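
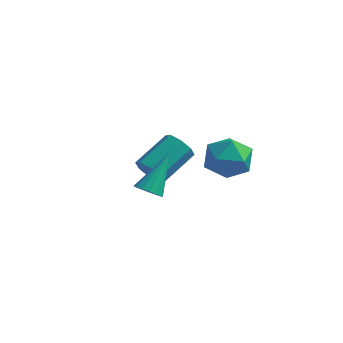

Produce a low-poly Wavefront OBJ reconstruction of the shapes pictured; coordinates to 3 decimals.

v 2.754 2.938 -2.944
v 3.459 2.578 -2.002
v 1.721 1.242 -2.818
v 2.426 0.882 -1.876
v 1.639 1.817 -1.734
v 2.278 2.866 -1.812
v 2.902 0.954 -3.008
v 3.541 2.003 -3.086
v 3.55 1.352 -2.042
v 2.77 1.886 -1.254
v 2.41 1.934 -3.566
v 1.63 2.468 -2.778
v 1.267 -3.755 -1.196
v 1.916 -3.873 -1.227
v 1.613 -2.265 0.356
v 1.86 -3.624 -1.454
v 1.646 -3.41 -1.612
v 1.33 -3.288 -1.659
v 0.997 -3.292 -1.581
v 0.737 -3.42 -1.401
v 0.619 -3.637 -1.165
v 0.674 -3.887 -0.938
v 0.889 -4.101 -0.781
v 1.204 -4.222 -0.734
v 1.537 -4.219 -0.812
v 1.798 -4.091 -0.992
v -0.424 0.214 -3.091
v -0.074 0.452 -3.805
v 0.655 2.144 -2.882
v 0.304 1.906 -2.169
v -0.666 0.672 -3.74
v 0.062 2.364 -2.817
v -1.117 0.624 -3.295
v -0.388 2.315 -2.372
v -1.162 0.335 -2.73
v -0.433 2.027 -1.808
v -0.775 -0.024 -2.378
v -0.046 1.668 -1.455
v -0.182 -0.244 -2.443
v 0.546 1.448 -1.52
v 0.268 -0.195 -2.888
v 0.997 1.496 -1.965
v 0.313 0.093 -3.452
v 1.042 1.785 -2.53
f 1 12 6
f 1 6 2
f 1 2 8
f 1 8 11
f 1 11 12
f 2 6 10
f 6 12 5
f 12 11 3
f 11 8 7
f 8 2 9
f 4 10 5
f 4 5 3
f 4 3 7
f 4 7 9
f 4 9 10
f 5 10 6
f 3 5 12
f 7 3 11
f 9 7 8
f 10 9 2
f 14 13 16
f 14 16 15
f 16 13 17
f 16 17 15
f 17 13 18
f 17 18 15
f 18 13 19
f 18 19 15
f 19 13 20
f 19 20 15
f 20 13 21
f 20 21 15
f 21 13 22
f 21 22 15
f 22 13 23
f 22 23 15
f 23 13 24
f 23 24 15
f 24 13 25
f 24 25 15
f 25 13 26
f 25 26 15
f 26 13 14
f 26 14 15
f 28 27 31
f 28 31 29
f 29 31 32
f 29 32 30
f 31 27 33
f 31 33 32
f 32 33 34
f 32 34 30
f 33 27 35
f 33 35 34
f 34 35 36
f 34 36 30
f 35 27 37
f 35 37 36
f 36 37 38
f 36 38 30
f 37 27 39
f 37 39 38
f 38 39 40
f 38 40 30
f 39 27 41
f 39 41 40
f 40 41 42
f 40 42 30
f 41 27 43
f 41 43 42
f 42 43 44
f 42 44 30
f 43 27 28
f 43 28 44
f 44 28 29
f 44 29 30



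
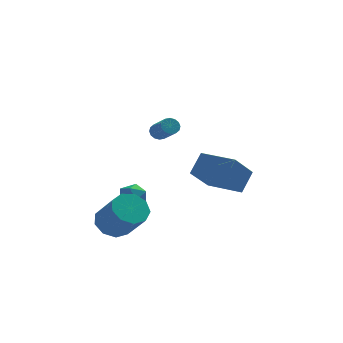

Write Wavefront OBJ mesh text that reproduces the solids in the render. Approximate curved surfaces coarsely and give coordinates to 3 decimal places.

v 2.74 2.452 -3.72
v 1.712 1.335 -2.329
v 3.371 3.211 -2.644
v 2.343 2.093 -1.253
v 4.317 1.067 -3.667
v 3.289 -0.051 -2.276
v 4.948 1.825 -2.591
v 3.92 0.708 -1.2
v -0.963 2.099 -3.323
v -0.47 2.116 -4.03
v -1.83 1.204 -3.95
v -1.337 1.221 -4.657
v -1.045 0.849 -3.936
v -0.509 1.402 -3.549
v -1.791 1.918 -4.431
v -1.255 2.471 -4.044
v -0.981 2.005 -4.715
v -0.52 1.343 -4.409
v -1.78 1.977 -3.571
v -1.319 1.315 -3.265
v -0.008 -0.742 1.478
v 0.408 -0.473 1.598
v 0.884 -1.568 2.403
v 0.468 -1.838 2.282
v 0.232 -0.413 1.784
v 0.707 -1.508 2.589
v -0.009 -0.441 1.889
v 0.466 -1.536 2.694
v -0.25 -0.549 1.883
v 0.226 -1.645 2.688
v -0.425 -0.71 1.769
v 0.05 -1.805 2.573
v -0.489 -0.879 1.576
v -0.014 -1.974 2.381
v -0.424 -1.012 1.357
v 0.052 -2.107 2.162
v -0.247 -1.072 1.171
v 0.228 -2.167 1.976
v -0.006 -1.044 1.066
v 0.469 -2.139 1.871
v 0.234 -0.935 1.072
v 0.71 -2.031 1.877
v 0.41 -0.775 1.187
v 0.885 -1.87 1.991
v 0.474 -0.606 1.379
v 0.949 -1.701 2.184
v -2.363 -2.429 -3.837
v -1.692 -2.805 -4.507
v -0.905 -4.027 -3.032
v -1.577 -3.651 -2.363
v -1.423 -2.246 -4.187
v -0.636 -3.468 -2.713
v -1.594 -1.773 -3.704
v -0.808 -2.995 -2.229
v -2.125 -1.607 -3.283
v -1.339 -2.829 -1.808
v -2.768 -1.825 -3.121
v -1.981 -3.047 -1.647
v -3.221 -2.327 -3.295
v -2.435 -3.548 -1.82
v -3.273 -2.876 -3.722
v -2.487 -4.098 -2.248
v -2.899 -3.216 -4.203
v -2.113 -4.438 -2.729
v -2.275 -3.188 -4.513
v -1.488 -4.41 -3.039
f 2 4 1
f 5 2 1
f 1 4 3
f 3 5 1
f 2 8 4
f 6 2 5
f 6 8 2
f 4 8 3
f 7 5 3
f 3 8 7
f 7 6 5
f 8 6 7
f 9 20 14
f 9 14 10
f 9 10 16
f 9 16 19
f 9 19 20
f 10 14 18
f 14 20 13
f 20 19 11
f 19 16 15
f 16 10 17
f 12 18 13
f 12 13 11
f 12 11 15
f 12 15 17
f 12 17 18
f 13 18 14
f 11 13 20
f 15 11 19
f 17 15 16
f 18 17 10
f 22 21 25
f 22 25 23
f 23 25 26
f 23 26 24
f 25 21 27
f 25 27 26
f 26 27 28
f 26 28 24
f 27 21 29
f 27 29 28
f 28 29 30
f 28 30 24
f 29 21 31
f 29 31 30
f 30 31 32
f 30 32 24
f 31 21 33
f 31 33 32
f 32 33 34
f 32 34 24
f 33 21 35
f 33 35 34
f 34 35 36
f 34 36 24
f 35 21 37
f 35 37 36
f 36 37 38
f 36 38 24
f 37 21 39
f 37 39 38
f 38 39 40
f 38 40 24
f 39 21 41
f 39 41 40
f 40 41 42
f 40 42 24
f 41 21 43
f 41 43 42
f 42 43 44
f 42 44 24
f 43 21 45
f 43 45 44
f 44 45 46
f 44 46 24
f 45 21 22
f 45 22 46
f 46 22 23
f 46 23 24
f 48 47 51
f 48 51 49
f 49 51 52
f 49 52 50
f 51 47 53
f 51 53 52
f 52 53 54
f 52 54 50
f 53 47 55
f 53 55 54
f 54 55 56
f 54 56 50
f 55 47 57
f 55 57 56
f 56 57 58
f 56 58 50
f 57 47 59
f 57 59 58
f 58 59 60
f 58 60 50
f 59 47 61
f 59 61 60
f 60 61 62
f 60 62 50
f 61 47 63
f 61 63 62
f 62 63 64
f 62 64 50
f 63 47 65
f 63 65 64
f 64 65 66
f 64 66 50
f 65 47 48
f 65 48 66
f 66 48 49
f 66 49 50



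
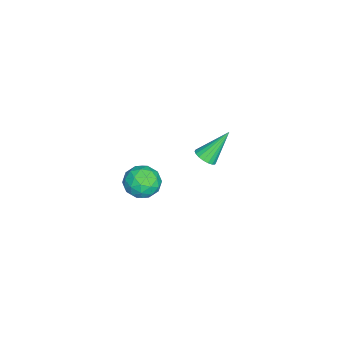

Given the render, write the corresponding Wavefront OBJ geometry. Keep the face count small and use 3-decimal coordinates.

v -3.357 -1.51 -4.268
v -2.888 -1.742 -3.883
v -4.103 -0.47 -2.732
v -2.77 -1.501 -3.99
v -2.768 -1.261 -4.151
v -2.883 -1.07 -4.336
v -3.092 -0.967 -4.507
v -3.353 -0.971 -4.631
v -3.615 -1.082 -4.684
v -3.826 -1.277 -4.654
v -3.944 -1.519 -4.547
v -3.946 -1.759 -4.386
v -3.831 -1.95 -4.201
v -3.622 -2.053 -4.029
v -3.361 -2.049 -3.905
v -3.099 -1.938 -3.853
v 2.912 -2.705 -1.281
v 3.748 -3.059 -0.979
v 2.192 -3.401 -0.101
v 3.028 -3.755 0.201
v 2.856 -2.816 0.262
v 3.301 -2.385 -0.467
v 2.639 -4.075 -0.613
v 3.084 -3.644 -1.342
v 3.58 -3.905 -0.566
v 3.713 -3.127 -0.025
v 2.227 -3.333 -1.055
v 2.36 -2.555 -0.514
v 3.393 -2.821 -1.234
v 2.547 -3.639 0.154
v 2.445 -3.087 0.19
v 2.937 -3.295 0.367
v 3.13 -2.425 -0.933
v 3.622 -2.633 -0.755
v 3.097 -2.49 -0.026
v 2.318 -3.827 -0.325
v 2.81 -4.035 -0.147
v 3.003 -3.165 -1.447
v 3.495 -3.373 -1.27
v 2.843 -3.97 -1.054
v 3.786 -3.526 -0.813
v 3.362 -3.935 -0.12
v 3.134 -4.123 -0.598
v 3.396 -3.87 -1.027
v 3.865 -3.069 -0.496
v 3.441 -3.478 0.198
v 3.34 -2.926 0.234
v 3.601 -2.673 -0.195
v 3.765 -3.566 -0.253
v 2.499 -2.982 -1.278
v 2.075 -3.391 -0.584
v 2.339 -3.787 -0.885
v 2.6 -3.534 -1.314
v 2.578 -2.525 -0.96
v 2.154 -2.934 -0.267
v 2.544 -2.59 -0.053
v 2.806 -2.337 -0.482
v 2.175 -2.894 -0.827
f 2 1 4
f 2 4 3
f 4 1 5
f 4 5 3
f 5 1 6
f 5 6 3
f 6 1 7
f 6 7 3
f 7 1 8
f 7 8 3
f 8 1 9
f 8 9 3
f 9 1 10
f 9 10 3
f 10 1 11
f 10 11 3
f 11 1 12
f 11 12 3
f 12 1 13
f 12 13 3
f 13 1 14
f 13 14 3
f 14 1 15
f 14 15 3
f 15 1 16
f 15 16 3
f 16 1 2
f 16 2 3
f 17 54 33
f 54 28 57
f 33 57 22
f 54 57 33
f 17 33 29
f 33 22 34
f 29 34 18
f 33 34 29
f 17 29 38
f 29 18 39
f 38 39 24
f 29 39 38
f 17 38 50
f 38 24 53
f 50 53 27
f 38 53 50
f 17 50 54
f 50 27 58
f 54 58 28
f 50 58 54
f 18 34 45
f 34 22 48
f 45 48 26
f 34 48 45
f 22 57 35
f 57 28 56
f 35 56 21
f 57 56 35
f 28 58 55
f 58 27 51
f 55 51 19
f 58 51 55
f 27 53 52
f 53 24 40
f 52 40 23
f 53 40 52
f 24 39 44
f 39 18 41
f 44 41 25
f 39 41 44
f 20 46 32
f 46 26 47
f 32 47 21
f 46 47 32
f 20 32 30
f 32 21 31
f 30 31 19
f 32 31 30
f 20 30 37
f 30 19 36
f 37 36 23
f 30 36 37
f 20 37 42
f 37 23 43
f 42 43 25
f 37 43 42
f 20 42 46
f 42 25 49
f 46 49 26
f 42 49 46
f 21 47 35
f 47 26 48
f 35 48 22
f 47 48 35
f 19 31 55
f 31 21 56
f 55 56 28
f 31 56 55
f 23 36 52
f 36 19 51
f 52 51 27
f 36 51 52
f 25 43 44
f 43 23 40
f 44 40 24
f 43 40 44
f 26 49 45
f 49 25 41
f 45 41 18
f 49 41 45



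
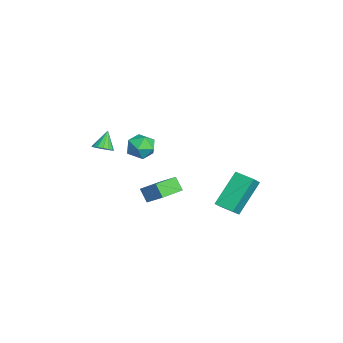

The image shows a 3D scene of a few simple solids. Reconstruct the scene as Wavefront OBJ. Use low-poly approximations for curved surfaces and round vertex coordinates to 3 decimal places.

v -3.163 -0.436 -2.608
v -3.595 -0.741 -1.917
v -4.178 0.598 -2.786
v -4.61 0.293 -2.095
v -2.55 0.287 -1.905
v -2.982 -0.018 -1.214
v -3.565 1.321 -2.083
v -3.997 1.016 -1.392
v -0.982 -0.179 3.078
v -0.212 -0.251 2.923
v -1.168 -1.389 2.717
v -0.398 -1.461 2.562
v -0.645 -1.388 3.308
v -0.53 -0.64 3.53
v -0.85 -1 2.11
v -0.735 -0.252 2.332
v -0.131 -0.759 2.324
v -0.004 -0.999 3.065
v -1.376 -0.641 2.575
v -1.249 -0.881 3.316
v -1.686 3.002 -2.12
v -1.055 2.643 -1.477
v -2.667 4.072 -0.562
v -2.036 3.713 0.081
v -1.064 3.807 -2.281
v -0.433 3.448 -1.638
v -2.045 4.877 -0.723
v -1.414 4.518 -0.08
v -2.559 -2.528 1.636
v -2.199 -2.772 1.955
v -3.141 -2.252 2.504
v -2.108 -2.509 1.932
v -2.138 -2.251 1.83
v -2.281 -2.066 1.676
v -2.499 -2.006 1.511
v -2.732 -2.085 1.38
v -2.92 -2.283 1.317
v -3.01 -2.546 1.34
v -2.98 -2.804 1.442
v -2.837 -2.989 1.596
v -2.62 -3.049 1.761
v -2.386 -2.97 1.892
f 2 4 1
f 5 2 1
f 1 4 3
f 3 5 1
f 2 8 4
f 6 2 5
f 6 8 2
f 4 8 3
f 7 5 3
f 3 8 7
f 7 6 5
f 8 6 7
f 9 20 14
f 9 14 10
f 9 10 16
f 9 16 19
f 9 19 20
f 10 14 18
f 14 20 13
f 20 19 11
f 19 16 15
f 16 10 17
f 12 18 13
f 12 13 11
f 12 11 15
f 12 15 17
f 12 17 18
f 13 18 14
f 11 13 20
f 15 11 19
f 17 15 16
f 18 17 10
f 22 24 21
f 25 22 21
f 21 24 23
f 23 25 21
f 22 28 24
f 26 22 25
f 26 28 22
f 24 28 23
f 27 25 23
f 23 28 27
f 27 26 25
f 28 26 27
f 30 29 32
f 30 32 31
f 32 29 33
f 32 33 31
f 33 29 34
f 33 34 31
f 34 29 35
f 34 35 31
f 35 29 36
f 35 36 31
f 36 29 37
f 36 37 31
f 37 29 38
f 37 38 31
f 38 29 39
f 38 39 31
f 39 29 40
f 39 40 31
f 40 29 41
f 40 41 31
f 41 29 42
f 41 42 31
f 42 29 30
f 42 30 31



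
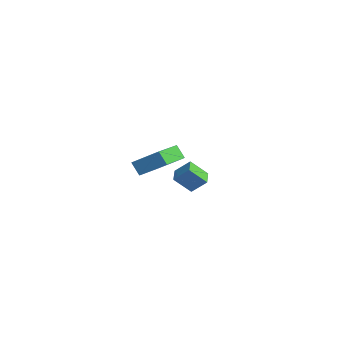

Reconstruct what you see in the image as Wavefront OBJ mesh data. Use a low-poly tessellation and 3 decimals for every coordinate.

v 3.08 1.097 2.077
v 2.756 0.286 2.957
v 2.309 1.543 2.204
v 1.984 0.732 3.084
v 3.556 1.708 2.816
v 3.231 0.897 3.696
v 2.784 2.154 2.943
v 2.46 1.343 3.823
v -3.623 0.965 0.915
v -2.633 2.061 1.944
v -4.934 2.64 0.394
v -3.944 3.736 1.423
v -3.076 1.164 0.177
v -2.086 2.26 1.206
v -4.387 2.839 -0.344
v -3.397 3.935 0.685
f 2 4 1
f 5 2 1
f 1 4 3
f 3 5 1
f 2 8 4
f 6 2 5
f 6 8 2
f 4 8 3
f 7 5 3
f 3 8 7
f 7 6 5
f 8 6 7
f 10 12 9
f 13 10 9
f 9 12 11
f 11 13 9
f 10 16 12
f 14 10 13
f 14 16 10
f 12 16 11
f 15 13 11
f 11 16 15
f 15 14 13
f 16 14 15



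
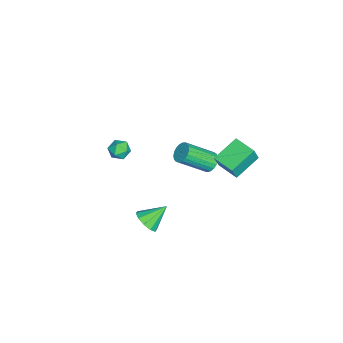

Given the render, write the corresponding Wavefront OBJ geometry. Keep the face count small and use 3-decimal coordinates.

v 3.838 -0.725 -1.886
v 4.577 -0.363 -1.784
v 3.202 0.305 -0.934
v 4.345 -0.139 -2.183
v 3.918 -0.138 -2.467
v 3.461 -0.362 -2.53
v 3.147 -0.724 -2.347
v 3.098 -1.087 -1.988
v 3.33 -1.312 -1.59
v 3.757 -1.312 -1.305
v 4.214 -1.088 -1.242
v 4.528 -0.726 -1.425
v 1.323 2.849 1.384
v 1.709 2.638 2.381
v 0.059 3.853 2.086
v 0.445 3.642 3.083
v 2.155 3.958 1.297
v 2.541 3.747 2.294
v 0.891 4.962 1.999
v 1.277 4.751 2.996
v -3.756 -3.329 -2.629
v -3.044 -3.193 -2.806
v -3.776 -4.247 -3.414
v -3.064 -4.111 -3.591
v -3.236 -4.38 -2.916
v -3.224 -3.813 -2.431
v -3.596 -3.627 -3.789
v -3.584 -3.06 -3.304
v -2.945 -3.378 -3.523
v -2.722 -3.843 -2.983
v -4.098 -3.597 -3.237
v -3.875 -4.062 -2.697
v -2.734 1.757 -2.675
v -2.3 1.518 -3.169
v -1.652 -0.056 -1.84
v -2.086 0.183 -1.345
v -2.131 1.708 -3.027
v -1.483 0.133 -1.698
v -2.067 1.906 -2.824
v -1.418 0.331 -1.495
v -2.117 2.078 -2.595
v -1.469 0.504 -1.266
v -2.274 2.195 -2.38
v -1.626 0.621 -1.051
v -2.511 2.236 -2.216
v -1.863 0.662 -0.887
v -2.786 2.195 -2.131
v -2.138 0.62 -0.802
v -3.053 2.078 -2.14
v -2.404 0.503 -0.811
v -3.264 1.905 -2.241
v -2.616 0.33 -0.912
v -3.383 1.707 -2.418
v -2.735 0.132 -1.089
v -3.391 1.517 -2.639
v -2.742 -0.057 -1.31
v -3.284 1.369 -2.866
v -2.636 -0.205 -1.537
v -3.083 1.288 -3.06
v -2.435 -0.286 -1.731
v -2.821 1.289 -3.187
v -2.173 -0.286 -1.858
v -2.545 1.37 -3.226
v -1.896 -0.205 -1.897
f 2 1 4
f 2 4 3
f 4 1 5
f 4 5 3
f 5 1 6
f 5 6 3
f 6 1 7
f 6 7 3
f 7 1 8
f 7 8 3
f 8 1 9
f 8 9 3
f 9 1 10
f 9 10 3
f 10 1 11
f 10 11 3
f 11 1 12
f 11 12 3
f 12 1 2
f 12 2 3
f 14 16 13
f 17 14 13
f 13 16 15
f 15 17 13
f 14 20 16
f 18 14 17
f 18 20 14
f 16 20 15
f 19 17 15
f 15 20 19
f 19 18 17
f 20 18 19
f 21 32 26
f 21 26 22
f 21 22 28
f 21 28 31
f 21 31 32
f 22 26 30
f 26 32 25
f 32 31 23
f 31 28 27
f 28 22 29
f 24 30 25
f 24 25 23
f 24 23 27
f 24 27 29
f 24 29 30
f 25 30 26
f 23 25 32
f 27 23 31
f 29 27 28
f 30 29 22
f 34 33 37
f 34 37 35
f 35 37 38
f 35 38 36
f 37 33 39
f 37 39 38
f 38 39 40
f 38 40 36
f 39 33 41
f 39 41 40
f 40 41 42
f 40 42 36
f 41 33 43
f 41 43 42
f 42 43 44
f 42 44 36
f 43 33 45
f 43 45 44
f 44 45 46
f 44 46 36
f 45 33 47
f 45 47 46
f 46 47 48
f 46 48 36
f 47 33 49
f 47 49 48
f 48 49 50
f 48 50 36
f 49 33 51
f 49 51 50
f 50 51 52
f 50 52 36
f 51 33 53
f 51 53 52
f 52 53 54
f 52 54 36
f 53 33 55
f 53 55 54
f 54 55 56
f 54 56 36
f 55 33 57
f 55 57 56
f 56 57 58
f 56 58 36
f 57 33 59
f 57 59 58
f 58 59 60
f 58 60 36
f 59 33 61
f 59 61 60
f 60 61 62
f 60 62 36
f 61 33 63
f 61 63 62
f 62 63 64
f 62 64 36
f 63 33 34
f 63 34 64
f 64 34 35
f 64 35 36



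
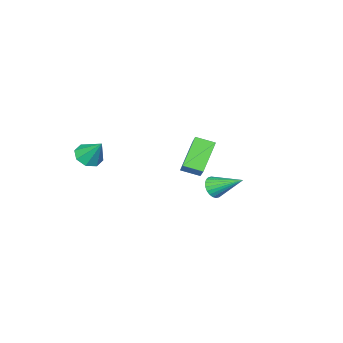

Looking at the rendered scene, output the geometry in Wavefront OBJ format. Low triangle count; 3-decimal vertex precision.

v 3.906 -2.051 2.185
v 4.517 -1.639 1.875
v 3.894 -1.109 3.415
v 3.973 -1.418 1.7
v 3.39 -1.568 1.81
v 3.108 -2.001 2.139
v 3.294 -2.463 2.495
v 3.838 -2.684 2.669
v 4.421 -2.534 2.559
v 4.703 -2.101 2.23
v -3.683 -0.73 -0.001
v -2.549 0.537 1.395
v -2.364 -0.355 -1.414
v -1.23 0.913 -0.019
v -3.09 -1.613 0.319
v -1.956 -0.345 1.714
v -1.771 -1.237 -1.095
v -0.637 0.03 0.301
v -0.279 2.514 -0.045
v 0.378 2.662 0.05
v -0.761 4.026 0.925
v 0.327 2.791 -0.176
v 0.185 2.878 -0.383
v -0.028 2.91 -0.538
v -0.279 2.881 -0.617
v -0.531 2.796 -0.61
v -0.744 2.669 -0.517
v -0.886 2.517 -0.352
v -0.936 2.366 -0.14
v -0.886 2.236 0.086
v -0.744 2.149 0.293
v -0.53 2.118 0.447
v -0.279 2.147 0.527
v -0.028 2.231 0.52
v 0.185 2.359 0.427
v 0.328 2.51 0.262
f 2 1 4
f 2 4 3
f 4 1 5
f 4 5 3
f 5 1 6
f 5 6 3
f 6 1 7
f 6 7 3
f 7 1 8
f 7 8 3
f 8 1 9
f 8 9 3
f 9 1 10
f 9 10 3
f 10 1 2
f 10 2 3
f 12 14 11
f 15 12 11
f 11 14 13
f 13 15 11
f 12 18 14
f 16 12 15
f 16 18 12
f 14 18 13
f 17 15 13
f 13 18 17
f 17 16 15
f 18 16 17
f 20 19 22
f 20 22 21
f 22 19 23
f 22 23 21
f 23 19 24
f 23 24 21
f 24 19 25
f 24 25 21
f 25 19 26
f 25 26 21
f 26 19 27
f 26 27 21
f 27 19 28
f 27 28 21
f 28 19 29
f 28 29 21
f 29 19 30
f 29 30 21
f 30 19 31
f 30 31 21
f 31 19 32
f 31 32 21
f 32 19 33
f 32 33 21
f 33 19 34
f 33 34 21
f 34 19 35
f 34 35 21
f 35 19 36
f 35 36 21
f 36 19 20
f 36 20 21



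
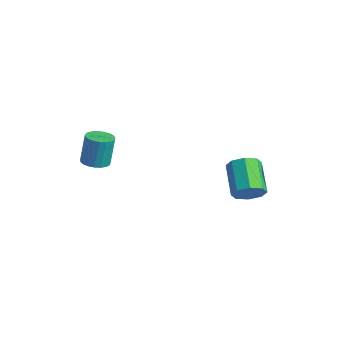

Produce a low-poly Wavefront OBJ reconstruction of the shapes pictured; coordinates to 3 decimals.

v 4.21 1.908 -3.151
v 4.624 1.652 -2.347
v 3.044 2.437 -1.284
v 2.63 2.692 -2.089
v 4.813 2.315 -2.556
v 3.232 3.1 -1.493
v 4.648 2.738 -3.113
v 3.068 3.523 -2.051
v 4.227 2.675 -3.693
v 2.647 3.46 -2.631
v 3.796 2.163 -3.956
v 2.216 2.948 -2.893
v 3.608 1.5 -3.747
v 2.027 2.285 -2.684
v 3.772 1.077 -3.189
v 2.192 1.862 -2.127
v 4.193 1.14 -2.609
v 2.613 1.925 -1.547
v -3.04 -2.871 -3.049
v -2.246 -3.017 -2.983
v -2.326 -2.635 -1.185
v -3.12 -2.489 -1.251
v -2.251 -2.688 -3.053
v -2.331 -2.305 -1.255
v -2.392 -2.39 -3.123
v -2.472 -2.008 -1.325
v -2.646 -2.176 -3.18
v -2.726 -1.793 -1.382
v -2.967 -2.082 -3.214
v -3.047 -1.699 -1.416
v -3.301 -2.124 -3.22
v -3.381 -1.741 -1.422
v -3.59 -2.295 -3.196
v -3.67 -1.913 -1.398
v -3.784 -2.567 -3.147
v -3.864 -2.184 -1.349
v -3.849 -2.89 -3.081
v -3.929 -2.508 -1.283
v -3.774 -3.211 -3.009
v -3.854 -2.828 -1.211
v -3.573 -3.473 -2.945
v -3.652 -3.09 -1.147
v -3.279 -3.631 -2.898
v -3.359 -3.248 -1.1
v -2.944 -3.657 -2.877
v -3.023 -3.274 -1.079
v -2.625 -3.548 -2.887
v -2.705 -3.165 -1.089
v -2.378 -3.322 -2.924
v -2.458 -2.939 -1.126
f 2 1 5
f 2 5 3
f 3 5 6
f 3 6 4
f 5 1 7
f 5 7 6
f 6 7 8
f 6 8 4
f 7 1 9
f 7 9 8
f 8 9 10
f 8 10 4
f 9 1 11
f 9 11 10
f 10 11 12
f 10 12 4
f 11 1 13
f 11 13 12
f 12 13 14
f 12 14 4
f 13 1 15
f 13 15 14
f 14 15 16
f 14 16 4
f 15 1 17
f 15 17 16
f 16 17 18
f 16 18 4
f 17 1 2
f 17 2 18
f 18 2 3
f 18 3 4
f 20 19 23
f 20 23 21
f 21 23 24
f 21 24 22
f 23 19 25
f 23 25 24
f 24 25 26
f 24 26 22
f 25 19 27
f 25 27 26
f 26 27 28
f 26 28 22
f 27 19 29
f 27 29 28
f 28 29 30
f 28 30 22
f 29 19 31
f 29 31 30
f 30 31 32
f 30 32 22
f 31 19 33
f 31 33 32
f 32 33 34
f 32 34 22
f 33 19 35
f 33 35 34
f 34 35 36
f 34 36 22
f 35 19 37
f 35 37 36
f 36 37 38
f 36 38 22
f 37 19 39
f 37 39 38
f 38 39 40
f 38 40 22
f 39 19 41
f 39 41 40
f 40 41 42
f 40 42 22
f 41 19 43
f 41 43 42
f 42 43 44
f 42 44 22
f 43 19 45
f 43 45 44
f 44 45 46
f 44 46 22
f 45 19 47
f 45 47 46
f 46 47 48
f 46 48 22
f 47 19 49
f 47 49 48
f 48 49 50
f 48 50 22
f 49 19 20
f 49 20 50
f 50 20 21
f 50 21 22



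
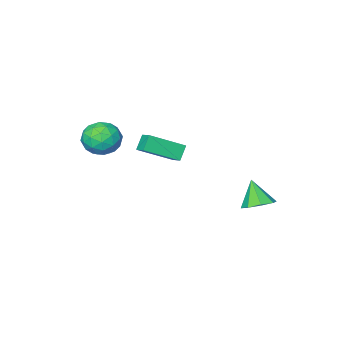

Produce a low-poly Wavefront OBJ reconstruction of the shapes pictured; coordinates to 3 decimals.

v -2.612 3.205 -3.985
v -1.713 3.451 -3.753
v -2.748 2.355 -2.555
v -2.209 3.937 -3.512
v -2.94 3.994 -3.548
v -3.48 3.589 -3.84
v -3.51 2.96 -4.217
v -3.015 2.474 -4.459
v -2.283 2.417 -4.423
v -1.744 2.821 -4.131
v 0.951 -2.266 -0.104
v 1.111 -1.377 0.324
v -0.828 -1.467 -1.1
v -0.669 -0.578 -0.671
v 1.529 -1.982 -0.909
v 1.688 -1.093 -0.48
v -0.251 -1.183 -1.904
v -0.091 -0.294 -1.476
v 2.08 -2.691 -0.235
v 3.044 -3.045 0.342
v 2.156 -4.255 -1.322
v 3.12 -4.609 -0.745
v 2.077 -4.596 -0.198
v 2.03 -3.63 0.474
v 3.17 -3.67 -1.454
v 3.123 -2.704 -0.782
v 3.717 -3.65 -0.412
v 3.042 -4.223 0.365
v 2.158 -3.077 -1.345
v 1.483 -3.65 -0.568
v 2.555 -2.731 0.149
v 2.645 -4.569 -1.129
v 2.032 -4.562 -0.807
v 2.598 -4.77 -0.468
v 1.959 -3.075 0.226
v 2.526 -3.283 0.566
v 1.958 -4.195 0.249
v 2.674 -4.017 -1.546
v 3.241 -4.225 -1.206
v 2.602 -2.53 -0.512
v 3.168 -2.738 -0.173
v 3.242 -3.105 -1.229
v 3.518 -3.295 0.045
v 3.562 -4.214 -0.594
v 3.592 -3.662 -1.01
v 3.564 -3.094 -0.616
v 3.121 -3.631 0.501
v 3.165 -4.55 -0.137
v 2.553 -4.543 0.184
v 2.525 -3.975 0.579
v 3.517 -3.987 0.059
v 2.035 -2.75 -0.843
v 2.079 -3.669 -1.481
v 2.675 -3.325 -1.559
v 2.647 -2.757 -1.164
v 1.638 -3.086 -0.386
v 1.682 -4.005 -1.025
v 1.636 -4.206 -0.364
v 1.608 -3.638 0.03
v 1.683 -3.313 -1.039
f 2 1 4
f 2 4 3
f 4 1 5
f 4 5 3
f 5 1 6
f 5 6 3
f 6 1 7
f 6 7 3
f 7 1 8
f 7 8 3
f 8 1 9
f 8 9 3
f 9 1 10
f 9 10 3
f 10 1 2
f 10 2 3
f 12 14 11
f 15 12 11
f 11 14 13
f 13 15 11
f 12 18 14
f 16 12 15
f 16 18 12
f 14 18 13
f 17 15 13
f 13 18 17
f 17 16 15
f 18 16 17
f 19 56 35
f 56 30 59
f 35 59 24
f 56 59 35
f 19 35 31
f 35 24 36
f 31 36 20
f 35 36 31
f 19 31 40
f 31 20 41
f 40 41 26
f 31 41 40
f 19 40 52
f 40 26 55
f 52 55 29
f 40 55 52
f 19 52 56
f 52 29 60
f 56 60 30
f 52 60 56
f 20 36 47
f 36 24 50
f 47 50 28
f 36 50 47
f 24 59 37
f 59 30 58
f 37 58 23
f 59 58 37
f 30 60 57
f 60 29 53
f 57 53 21
f 60 53 57
f 29 55 54
f 55 26 42
f 54 42 25
f 55 42 54
f 26 41 46
f 41 20 43
f 46 43 27
f 41 43 46
f 22 48 34
f 48 28 49
f 34 49 23
f 48 49 34
f 22 34 32
f 34 23 33
f 32 33 21
f 34 33 32
f 22 32 39
f 32 21 38
f 39 38 25
f 32 38 39
f 22 39 44
f 39 25 45
f 44 45 27
f 39 45 44
f 22 44 48
f 44 27 51
f 48 51 28
f 44 51 48
f 23 49 37
f 49 28 50
f 37 50 24
f 49 50 37
f 21 33 57
f 33 23 58
f 57 58 30
f 33 58 57
f 25 38 54
f 38 21 53
f 54 53 29
f 38 53 54
f 27 45 46
f 45 25 42
f 46 42 26
f 45 42 46
f 28 51 47
f 51 27 43
f 47 43 20
f 51 43 47



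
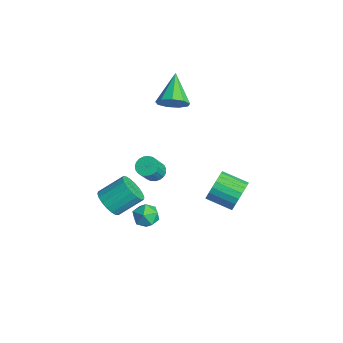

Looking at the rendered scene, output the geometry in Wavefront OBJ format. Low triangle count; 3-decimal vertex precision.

v 2.1 3.535 -2.449
v 2.629 3.406 -1.732
v 1.728 2.375 -1.254
v 1.2 2.505 -1.971
v 2.393 3.669 -1.608
v 1.492 2.639 -1.131
v 2.107 3.909 -1.63
v 1.206 2.879 -1.153
v 1.819 4.085 -1.794
v 0.918 3.054 -1.316
v 1.581 4.165 -2.071
v 0.68 3.134 -1.593
v 1.432 4.137 -2.413
v 0.531 3.106 -1.935
v 1.399 4.004 -2.761
v 0.498 2.973 -2.283
v 1.487 3.791 -3.056
v 0.586 2.76 -2.578
v 1.681 3.533 -3.245
v 0.78 2.502 -2.767
v 1.948 3.276 -3.297
v 1.047 2.245 -2.819
v 2.241 3.063 -3.202
v 1.34 2.033 -2.724
v 2.51 2.933 -2.977
v 1.609 1.902 -2.499
v 2.708 2.906 -2.661
v 1.807 1.875 -2.183
v 2.801 2.988 -2.308
v 1.9 1.958 -1.83
v 2.773 3.165 -1.979
v 1.872 2.134 -1.501
v 3.217 -1.298 -0.752
v 3.753 -1.303 -1.257
v 3.327 -2.477 -0.623
v 3.863 -2.482 -1.128
v 3.978 -2.17 -0.471
v 3.911 -1.441 -0.551
v 3.169 -2.339 -1.329
v 3.102 -1.61 -1.409
v 3.724 -1.946 -1.613
v 4.224 -1.842 -1.083
v 2.856 -1.938 -0.797
v 3.356 -1.834 -0.267
v -1.098 -2.191 -3.842
v -0.803 -1.736 -4.509
v -0.647 -0.453 -3.565
v -0.942 -0.909 -2.898
v -1.181 -1.677 -4.527
v -1.025 -0.395 -3.582
v -1.542 -1.72 -4.408
v -1.386 -0.438 -3.464
v -1.815 -1.857 -4.178
v -1.66 -0.575 -3.234
v -1.947 -2.06 -3.881
v -1.791 -0.777 -2.937
v -1.91 -2.288 -3.576
v -1.754 -1.006 -2.632
v -1.712 -2.498 -3.324
v -1.557 -1.215 -2.38
v -1.393 -2.647 -3.175
v -1.237 -1.364 -2.231
v -1.015 -2.705 -3.158
v -0.859 -1.423 -2.213
v -0.654 -2.662 -3.276
v -0.498 -1.38 -2.332
v -0.38 -2.525 -3.506
v -0.225 -1.243 -2.562
v -0.249 -2.323 -3.803
v -0.093 -1.04 -2.859
v -0.286 -2.094 -4.108
v -0.13 -0.812 -3.164
v -0.483 -1.885 -4.36
v -0.328 -0.602 -3.416
v 0.553 -0.343 -0.553
v 0.885 -0.671 -0.915
v 1.418 -1.265 0.111
v 1.087 -0.937 0.473
v 1.028 -0.476 -0.877
v 1.562 -1.069 0.15
v 1.09 -0.258 -0.783
v 1.623 -0.851 0.244
v 1.059 -0.055 -0.649
v 1.592 -0.648 0.377
v 0.94 0.099 -0.499
v 1.474 -0.495 0.528
v 0.755 0.176 -0.358
v 1.288 -0.418 0.669
v 0.534 0.163 -0.251
v 1.068 -0.431 0.776
v 0.317 0.063 -0.196
v 0.851 -0.531 0.83
v 0.141 -0.108 -0.203
v 0.674 -0.701 0.824
v 0.036 -0.319 -0.27
v 0.569 -0.913 0.756
v 0.021 -0.534 -0.387
v 0.554 -1.128 0.64
v 0.097 -0.717 -0.532
v 0.63 -1.31 0.494
v 0.253 -0.835 -0.681
v 0.786 -1.428 0.345
v 0.46 -0.867 -0.808
v 0.993 -1.461 0.219
v 0.684 -0.809 -0.89
v 1.217 -1.403 0.136
v -1.503 1.387 2.513
v -0.919 1.738 3.037
v -2.897 2.073 3.607
v -1.064 2.119 2.613
v -1.414 2.157 2.142
v -1.806 1.835 1.845
v -2.057 1.302 1.861
v -2.048 0.809 2.182
v -1.784 0.587 2.658
v -1.389 0.738 3.067
v -1.047 1.193 3.216
f 2 1 5
f 2 5 3
f 3 5 6
f 3 6 4
f 5 1 7
f 5 7 6
f 6 7 8
f 6 8 4
f 7 1 9
f 7 9 8
f 8 9 10
f 8 10 4
f 9 1 11
f 9 11 10
f 10 11 12
f 10 12 4
f 11 1 13
f 11 13 12
f 12 13 14
f 12 14 4
f 13 1 15
f 13 15 14
f 14 15 16
f 14 16 4
f 15 1 17
f 15 17 16
f 16 17 18
f 16 18 4
f 17 1 19
f 17 19 18
f 18 19 20
f 18 20 4
f 19 1 21
f 19 21 20
f 20 21 22
f 20 22 4
f 21 1 23
f 21 23 22
f 22 23 24
f 22 24 4
f 23 1 25
f 23 25 24
f 24 25 26
f 24 26 4
f 25 1 27
f 25 27 26
f 26 27 28
f 26 28 4
f 27 1 29
f 27 29 28
f 28 29 30
f 28 30 4
f 29 1 31
f 29 31 30
f 30 31 32
f 30 32 4
f 31 1 2
f 31 2 32
f 32 2 3
f 32 3 4
f 33 44 38
f 33 38 34
f 33 34 40
f 33 40 43
f 33 43 44
f 34 38 42
f 38 44 37
f 44 43 35
f 43 40 39
f 40 34 41
f 36 42 37
f 36 37 35
f 36 35 39
f 36 39 41
f 36 41 42
f 37 42 38
f 35 37 44
f 39 35 43
f 41 39 40
f 42 41 34
f 46 45 49
f 46 49 47
f 47 49 50
f 47 50 48
f 49 45 51
f 49 51 50
f 50 51 52
f 50 52 48
f 51 45 53
f 51 53 52
f 52 53 54
f 52 54 48
f 53 45 55
f 53 55 54
f 54 55 56
f 54 56 48
f 55 45 57
f 55 57 56
f 56 57 58
f 56 58 48
f 57 45 59
f 57 59 58
f 58 59 60
f 58 60 48
f 59 45 61
f 59 61 60
f 60 61 62
f 60 62 48
f 61 45 63
f 61 63 62
f 62 63 64
f 62 64 48
f 63 45 65
f 63 65 64
f 64 65 66
f 64 66 48
f 65 45 67
f 65 67 66
f 66 67 68
f 66 68 48
f 67 45 69
f 67 69 68
f 68 69 70
f 68 70 48
f 69 45 71
f 69 71 70
f 70 71 72
f 70 72 48
f 71 45 73
f 71 73 72
f 72 73 74
f 72 74 48
f 73 45 46
f 73 46 74
f 74 46 47
f 74 47 48
f 76 75 79
f 76 79 77
f 77 79 80
f 77 80 78
f 79 75 81
f 79 81 80
f 80 81 82
f 80 82 78
f 81 75 83
f 81 83 82
f 82 83 84
f 82 84 78
f 83 75 85
f 83 85 84
f 84 85 86
f 84 86 78
f 85 75 87
f 85 87 86
f 86 87 88
f 86 88 78
f 87 75 89
f 87 89 88
f 88 89 90
f 88 90 78
f 89 75 91
f 89 91 90
f 90 91 92
f 90 92 78
f 91 75 93
f 91 93 92
f 92 93 94
f 92 94 78
f 93 75 95
f 93 95 94
f 94 95 96
f 94 96 78
f 95 75 97
f 95 97 96
f 96 97 98
f 96 98 78
f 97 75 99
f 97 99 98
f 98 99 100
f 98 100 78
f 99 75 101
f 99 101 100
f 100 101 102
f 100 102 78
f 101 75 103
f 101 103 102
f 102 103 104
f 102 104 78
f 103 75 105
f 103 105 104
f 104 105 106
f 104 106 78
f 105 75 76
f 105 76 106
f 106 76 77
f 106 77 78
f 108 107 110
f 108 110 109
f 110 107 111
f 110 111 109
f 111 107 112
f 111 112 109
f 112 107 113
f 112 113 109
f 113 107 114
f 113 114 109
f 114 107 115
f 114 115 109
f 115 107 116
f 115 116 109
f 116 107 117
f 116 117 109
f 117 107 108
f 117 108 109



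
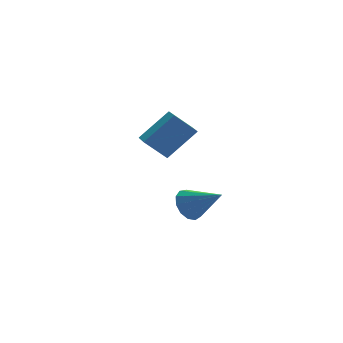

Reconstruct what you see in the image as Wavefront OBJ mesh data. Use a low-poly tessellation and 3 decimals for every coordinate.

v -4.225 -1.571 1.02
v -5.179 -1.225 2.014
v -4.035 -0.572 0.855
v -4.989 -0.227 1.849
v -2.811 -1.613 2.391
v -3.765 -1.268 3.385
v -2.621 -0.615 2.226
v -3.575 -0.269 3.22
v -2.149 0.716 -3.293
v -1.376 1.204 -3.399
v -1.151 -0.636 -2.247
v -1.599 1.376 -2.964
v -1.996 1.339 -2.633
v -2.442 1.104 -2.512
v -2.795 0.746 -2.638
v -2.943 0.379 -2.973
v -2.838 0.118 -3.409
v -2.515 0.048 -3.808
v -2.076 0.19 -4.044
v -1.66 0.499 -4.041
v -1.399 0.877 -3.801
f 2 4 1
f 5 2 1
f 1 4 3
f 3 5 1
f 2 8 4
f 6 2 5
f 6 8 2
f 4 8 3
f 7 5 3
f 3 8 7
f 7 6 5
f 8 6 7
f 10 9 12
f 10 12 11
f 12 9 13
f 12 13 11
f 13 9 14
f 13 14 11
f 14 9 15
f 14 15 11
f 15 9 16
f 15 16 11
f 16 9 17
f 16 17 11
f 17 9 18
f 17 18 11
f 18 9 19
f 18 19 11
f 19 9 20
f 19 20 11
f 20 9 21
f 20 21 11
f 21 9 10
f 21 10 11



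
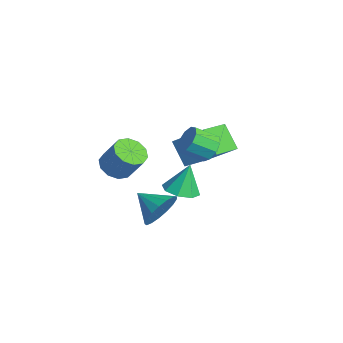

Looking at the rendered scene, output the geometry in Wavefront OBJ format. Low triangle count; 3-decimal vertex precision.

v -1.392 2.943 -3.814
v -0.879 3.761 -4.031
v -1.548 3.477 -2.166
v -1.625 3.852 -4.131
v -2.235 3.409 -4.045
v -2.351 2.694 -3.824
v -1.905 2.124 -3.597
v -1.16 2.034 -3.498
v -0.55 2.476 -3.584
v -0.434 3.192 -3.805
v -2.456 -0.086 -2.003
v -1.607 -0.217 -2.385
v -0.895 0.355 -0.998
v -1.744 0.486 -0.617
v -1.782 0.321 -2.517
v -1.07 0.893 -1.13
v -2.214 0.703 -2.453
v -1.503 1.276 -1.066
v -2.739 0.784 -2.217
v -2.028 1.356 -0.831
v -3.156 0.533 -1.9
v -2.444 1.105 -0.513
v -3.305 0.045 -1.622
v -2.593 0.617 -0.235
v -3.13 -0.493 -1.49
v -2.418 0.079 -0.103
v -2.697 -0.876 -1.554
v -1.986 -0.303 -0.167
v -2.172 -0.956 -1.789
v -1.461 -0.384 -0.403
v -1.756 -0.705 -2.107
v -1.044 -0.133 -0.72
v 3.997 0.106 -0.848
v 4.635 -0.194 -0.03
v 2.843 -0.666 -0.232
v 4.425 0.25 0.133
v 4.118 0.66 0.071
v 3.782 0.944 -0.202
v 3.496 1.036 -0.622
v 3.325 0.915 -1.095
v 3.308 0.608 -1.511
v 3.449 0.187 -1.775
v 3.715 -0.253 -1.827
v 4.046 -0.611 -1.655
v 4.366 -0.804 -1.298
v 4.602 -0.789 -0.838
v 4.699 -0.569 -0.38
v 2.542 3.032 1.834
v 3.264 2.731 1.623
v 3.019 1.646 2.335
v 2.298 1.948 2.546
v 3.311 3.026 2.089
v 3.066 1.942 2.801
v 2.999 3.324 2.436
v 2.754 2.24 3.148
v 2.473 3.486 2.501
v 2.228 2.402 3.213
v 1.979 3.435 2.254
v 1.735 2.351 2.966
v 1.749 3.196 1.811
v 1.505 2.112 2.523
v 1.89 2.88 1.378
v 1.646 1.796 2.09
v 2.336 2.635 1.159
v 2.092 1.551 1.871
v 2.879 2.576 1.255
v 2.634 1.492 1.967
v -0.956 3.446 0.379
v 0.187 4.62 1.693
v 0.089 3.72 -0.775
v 1.232 4.893 0.54
v -0.052 2.027 0.86
v 1.091 3.2 2.175
v 0.993 2.3 -0.293
v 2.136 3.474 1.021
f 2 1 4
f 2 4 3
f 4 1 5
f 4 5 3
f 5 1 6
f 5 6 3
f 6 1 7
f 6 7 3
f 7 1 8
f 7 8 3
f 8 1 9
f 8 9 3
f 9 1 10
f 9 10 3
f 10 1 2
f 10 2 3
f 12 11 15
f 12 15 13
f 13 15 16
f 13 16 14
f 15 11 17
f 15 17 16
f 16 17 18
f 16 18 14
f 17 11 19
f 17 19 18
f 18 19 20
f 18 20 14
f 19 11 21
f 19 21 20
f 20 21 22
f 20 22 14
f 21 11 23
f 21 23 22
f 22 23 24
f 22 24 14
f 23 11 25
f 23 25 24
f 24 25 26
f 24 26 14
f 25 11 27
f 25 27 26
f 26 27 28
f 26 28 14
f 27 11 29
f 27 29 28
f 28 29 30
f 28 30 14
f 29 11 31
f 29 31 30
f 30 31 32
f 30 32 14
f 31 11 12
f 31 12 32
f 32 12 13
f 32 13 14
f 34 33 36
f 34 36 35
f 36 33 37
f 36 37 35
f 37 33 38
f 37 38 35
f 38 33 39
f 38 39 35
f 39 33 40
f 39 40 35
f 40 33 41
f 40 41 35
f 41 33 42
f 41 42 35
f 42 33 43
f 42 43 35
f 43 33 44
f 43 44 35
f 44 33 45
f 44 45 35
f 45 33 46
f 45 46 35
f 46 33 47
f 46 47 35
f 47 33 34
f 47 34 35
f 49 48 52
f 49 52 50
f 50 52 53
f 50 53 51
f 52 48 54
f 52 54 53
f 53 54 55
f 53 55 51
f 54 48 56
f 54 56 55
f 55 56 57
f 55 57 51
f 56 48 58
f 56 58 57
f 57 58 59
f 57 59 51
f 58 48 60
f 58 60 59
f 59 60 61
f 59 61 51
f 60 48 62
f 60 62 61
f 61 62 63
f 61 63 51
f 62 48 64
f 62 64 63
f 63 64 65
f 63 65 51
f 64 48 66
f 64 66 65
f 65 66 67
f 65 67 51
f 66 48 49
f 66 49 67
f 67 49 50
f 67 50 51
f 69 71 68
f 72 69 68
f 68 71 70
f 70 72 68
f 69 75 71
f 73 69 72
f 73 75 69
f 71 75 70
f 74 72 70
f 70 75 74
f 74 73 72
f 75 73 74



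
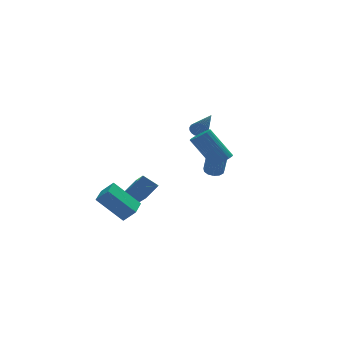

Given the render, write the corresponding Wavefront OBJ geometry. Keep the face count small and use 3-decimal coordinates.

v 2.939 4.144 -2.648
v 3.311 4.574 -2.455
v 3.272 3.925 -0.938
v 2.901 3.496 -1.132
v 2.998 4.693 -2.412
v 2.959 4.044 -0.896
v 2.666 4.638 -2.444
v 2.627 3.989 -0.928
v 2.421 4.426 -2.541
v 2.382 3.777 -1.025
v 2.34 4.125 -2.672
v 2.301 3.476 -1.155
v 2.45 3.83 -2.795
v 2.411 3.181 -1.279
v 2.715 3.635 -2.872
v 2.676 2.986 -1.356
v 3.052 3.602 -2.878
v 3.013 2.953 -1.361
v 3.352 3.741 -2.811
v 3.313 3.092 -1.294
v 3.522 4.008 -2.692
v 3.483 3.359 -1.175
v 3.507 4.318 -2.559
v 3.468 3.669 -1.043
v 1.773 3.515 0.839
v 2.324 3.605 0.876
v 1.907 2.045 2.401
v 2.24 3.759 1.028
v 2.075 3.872 1.148
v 1.857 3.922 1.214
v 1.625 3.902 1.216
v 1.419 3.816 1.152
v 1.274 3.677 1.034
v 1.215 3.511 0.882
v 1.252 3.345 0.723
v 1.38 3.209 0.584
v 1.575 3.126 0.489
v 1.805 3.11 0.454
v 2.029 3.164 0.486
v 2.209 3.279 0.579
v 2.313 3.435 0.717
v -3.919 0.029 -3.934
v -3.345 -0.352 -3.251
v -5.219 0.713 -2.461
v -4.645 0.332 -1.778
v -3.195 1.248 -3.862
v -2.621 0.867 -3.179
v -4.495 1.932 -2.389
v -3.921 1.551 -1.706
v 0.221 -3.659 1.218
v 0.584 -4.03 1.593
v -0.358 -3.252 3.276
v -0.721 -2.881 2.902
v 0.732 -3.809 1.573
v -0.21 -3.031 3.257
v 0.791 -3.563 1.493
v -0.151 -2.785 3.176
v 0.752 -3.333 1.365
v -0.19 -2.555 3.048
v 0.621 -3.159 1.211
v -0.321 -2.381 2.895
v 0.421 -3.072 1.059
v -0.521 -2.294 2.742
v 0.186 -3.086 0.934
v -0.756 -2.309 2.618
v -0.043 -3.2 0.859
v -0.985 -2.422 2.542
v -0.226 -3.392 0.845
v -1.168 -2.615 2.529
v -0.332 -3.631 0.896
v -1.273 -2.853 2.58
v -0.342 -3.875 1.003
v -1.284 -3.097 2.687
v -0.255 -4.081 1.147
v -1.197 -3.303 2.831
v -0.086 -4.214 1.303
v -1.027 -3.436 2.987
v 0.137 -4.251 1.445
v -0.805 -3.474 3.128
v 0.374 -4.186 1.547
v -0.568 -3.408 3.231
v -2.504 3.977 -3.538
v -2.523 2.825 -2.779
v -1.613 4.401 -2.873
v -1.632 3.249 -2.113
v -1.768 3.511 -4.227
v -1.787 2.359 -3.467
v -0.877 3.935 -3.561
v -0.896 2.783 -2.802
f 2 1 5
f 2 5 3
f 3 5 6
f 3 6 4
f 5 1 7
f 5 7 6
f 6 7 8
f 6 8 4
f 7 1 9
f 7 9 8
f 8 9 10
f 8 10 4
f 9 1 11
f 9 11 10
f 10 11 12
f 10 12 4
f 11 1 13
f 11 13 12
f 12 13 14
f 12 14 4
f 13 1 15
f 13 15 14
f 14 15 16
f 14 16 4
f 15 1 17
f 15 17 16
f 16 17 18
f 16 18 4
f 17 1 19
f 17 19 18
f 18 19 20
f 18 20 4
f 19 1 21
f 19 21 20
f 20 21 22
f 20 22 4
f 21 1 23
f 21 23 22
f 22 23 24
f 22 24 4
f 23 1 2
f 23 2 24
f 24 2 3
f 24 3 4
f 26 25 28
f 26 28 27
f 28 25 29
f 28 29 27
f 29 25 30
f 29 30 27
f 30 25 31
f 30 31 27
f 31 25 32
f 31 32 27
f 32 25 33
f 32 33 27
f 33 25 34
f 33 34 27
f 34 25 35
f 34 35 27
f 35 25 36
f 35 36 27
f 36 25 37
f 36 37 27
f 37 25 38
f 37 38 27
f 38 25 39
f 38 39 27
f 39 25 40
f 39 40 27
f 40 25 41
f 40 41 27
f 41 25 26
f 41 26 27
f 43 45 42
f 46 43 42
f 42 45 44
f 44 46 42
f 43 49 45
f 47 43 46
f 47 49 43
f 45 49 44
f 48 46 44
f 44 49 48
f 48 47 46
f 49 47 48
f 51 50 54
f 51 54 52
f 52 54 55
f 52 55 53
f 54 50 56
f 54 56 55
f 55 56 57
f 55 57 53
f 56 50 58
f 56 58 57
f 57 58 59
f 57 59 53
f 58 50 60
f 58 60 59
f 59 60 61
f 59 61 53
f 60 50 62
f 60 62 61
f 61 62 63
f 61 63 53
f 62 50 64
f 62 64 63
f 63 64 65
f 63 65 53
f 64 50 66
f 64 66 65
f 65 66 67
f 65 67 53
f 66 50 68
f 66 68 67
f 67 68 69
f 67 69 53
f 68 50 70
f 68 70 69
f 69 70 71
f 69 71 53
f 70 50 72
f 70 72 71
f 71 72 73
f 71 73 53
f 72 50 74
f 72 74 73
f 73 74 75
f 73 75 53
f 74 50 76
f 74 76 75
f 75 76 77
f 75 77 53
f 76 50 78
f 76 78 77
f 77 78 79
f 77 79 53
f 78 50 80
f 78 80 79
f 79 80 81
f 79 81 53
f 80 50 51
f 80 51 81
f 81 51 52
f 81 52 53
f 83 85 82
f 86 83 82
f 82 85 84
f 84 86 82
f 83 89 85
f 87 83 86
f 87 89 83
f 85 89 84
f 88 86 84
f 84 89 88
f 88 87 86
f 89 87 88



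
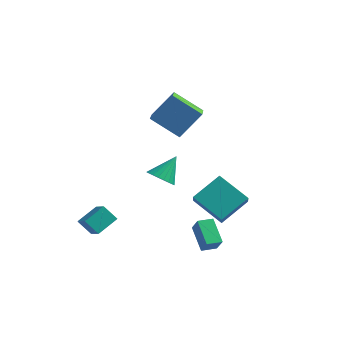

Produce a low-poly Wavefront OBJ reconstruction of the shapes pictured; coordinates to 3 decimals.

v -1.207 1.713 -3.732
v -0.372 1.688 -4.009
v -0.773 2.847 -2.528
v -0.499 1.942 -4.202
v -0.734 2.161 -4.324
v -1.04 2.311 -4.356
v -1.373 2.371 -4.292
v -1.679 2.33 -4.144
v -1.914 2.196 -3.932
v -2.042 1.988 -3.691
v -2.042 1.738 -3.455
v -1.915 1.484 -3.262
v -1.68 1.265 -3.14
v -1.373 1.114 -3.109
v -1.041 1.055 -3.172
v -0.734 1.095 -3.32
v -0.499 1.23 -3.532
v -0.372 1.438 -3.773
v 2.538 -2.533 -1.408
v 3.377 -1.089 -0.461
v 2.259 -1.87 -2.172
v 3.098 -0.426 -1.226
v 4.282 -2.914 -2.374
v 5.121 -1.47 -1.428
v 4.003 -2.251 -3.139
v 4.842 -0.807 -2.192
v 3.637 -4.012 -4.179
v 2.717 -3.05 -3.346
v 4.226 -3.39 -4.247
v 3.307 -2.428 -3.414
v 4.073 -4.332 -3.326
v 3.154 -3.37 -2.493
v 4.663 -3.71 -3.394
v 3.743 -2.748 -2.561
v -0.832 -0.368 2.315
v 0.012 0.594 3.707
v -1.365 1.014 1.683
v -0.521 1.975 3.074
v 0.781 -0.235 1.246
v 1.625 0.726 2.637
v 0.248 1.146 0.613
v 1.092 2.108 2.005
v -2.543 -4.629 -3.367
v -2.017 -3.509 -2.803
v -3.374 -3.842 -4.155
v -2.848 -2.722 -3.591
v -1.792 -4.598 -4.129
v -1.266 -3.478 -3.565
v -2.623 -3.811 -4.917
v -2.097 -2.691 -4.353
f 2 1 4
f 2 4 3
f 4 1 5
f 4 5 3
f 5 1 6
f 5 6 3
f 6 1 7
f 6 7 3
f 7 1 8
f 7 8 3
f 8 1 9
f 8 9 3
f 9 1 10
f 9 10 3
f 10 1 11
f 10 11 3
f 11 1 12
f 11 12 3
f 12 1 13
f 12 13 3
f 13 1 14
f 13 14 3
f 14 1 15
f 14 15 3
f 15 1 16
f 15 16 3
f 16 1 17
f 16 17 3
f 17 1 18
f 17 18 3
f 18 1 2
f 18 2 3
f 20 22 19
f 23 20 19
f 19 22 21
f 21 23 19
f 20 26 22
f 24 20 23
f 24 26 20
f 22 26 21
f 25 23 21
f 21 26 25
f 25 24 23
f 26 24 25
f 28 30 27
f 31 28 27
f 27 30 29
f 29 31 27
f 28 34 30
f 32 28 31
f 32 34 28
f 30 34 29
f 33 31 29
f 29 34 33
f 33 32 31
f 34 32 33
f 36 38 35
f 39 36 35
f 35 38 37
f 37 39 35
f 36 42 38
f 40 36 39
f 40 42 36
f 38 42 37
f 41 39 37
f 37 42 41
f 41 40 39
f 42 40 41
f 44 46 43
f 47 44 43
f 43 46 45
f 45 47 43
f 44 50 46
f 48 44 47
f 48 50 44
f 46 50 45
f 49 47 45
f 45 50 49
f 49 48 47
f 50 48 49



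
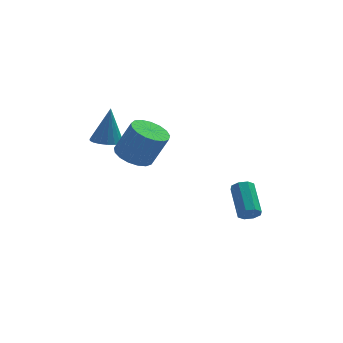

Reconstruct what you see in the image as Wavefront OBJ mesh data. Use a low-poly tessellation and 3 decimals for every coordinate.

v -2.849 -1.852 0.017
v -2.131 -1.437 -0.277
v -1.433 -1.593 1.21
v -2.151 -2.008 1.503
v -2.374 -1.126 -0.13
v -1.676 -1.282 1.357
v -2.726 -0.981 0.05
v -2.028 -1.137 1.537
v -3.106 -1.036 0.223
v -2.408 -1.192 1.71
v -3.427 -1.278 0.348
v -2.73 -1.434 1.835
v -3.616 -1.651 0.398
v -2.918 -1.807 1.885
v -3.629 -2.07 0.36
v -2.931 -2.227 1.847
v -3.463 -2.44 0.243
v -2.766 -2.596 1.73
v -3.157 -2.674 0.075
v -2.459 -2.83 1.562
v -2.78 -2.72 -0.107
v -2.082 -2.877 1.38
v -2.419 -2.568 -0.261
v -1.721 -2.724 1.226
v -2.156 -2.251 -0.351
v -1.458 -2.407 1.136
v -2.052 -1.843 -0.357
v -1.354 -1.999 1.13
v -3.776 -0.186 0.037
v -3.071 -0.092 -0.077
v -3.544 0.186 1.763
v -3.191 0.201 -0.125
v -3.426 0.418 -0.14
v -3.731 0.515 -0.12
v -4.044 0.474 -0.069
v -4.305 0.301 0.003
v -4.46 0.033 0.082
v -4.48 -0.279 0.152
v -4.361 -0.573 0.199
v -4.125 -0.79 0.214
v -3.821 -0.887 0.194
v -3.507 -0.845 0.143
v -3.247 -0.673 0.071
v -3.091 -0.404 -0.007
v 2.005 -2.005 -3.843
v 2.221 -1.749 -4.254
v 2.152 -0.299 -3.388
v 1.935 -0.555 -2.977
v 1.816 -1.758 -4.272
v 1.746 -0.308 -3.406
v 1.521 -1.911 -4.039
v 1.452 -0.461 -3.173
v 1.51 -2.119 -3.691
v 1.441 -0.67 -2.825
v 1.788 -2.261 -3.432
v 1.719 -0.811 -2.566
v 2.194 -2.252 -3.414
v 2.124 -0.802 -2.548
v 2.488 -2.099 -3.647
v 2.419 -0.649 -2.781
v 2.499 -1.89 -3.995
v 2.43 -0.441 -3.129
f 2 1 5
f 2 5 3
f 3 5 6
f 3 6 4
f 5 1 7
f 5 7 6
f 6 7 8
f 6 8 4
f 7 1 9
f 7 9 8
f 8 9 10
f 8 10 4
f 9 1 11
f 9 11 10
f 10 11 12
f 10 12 4
f 11 1 13
f 11 13 12
f 12 13 14
f 12 14 4
f 13 1 15
f 13 15 14
f 14 15 16
f 14 16 4
f 15 1 17
f 15 17 16
f 16 17 18
f 16 18 4
f 17 1 19
f 17 19 18
f 18 19 20
f 18 20 4
f 19 1 21
f 19 21 20
f 20 21 22
f 20 22 4
f 21 1 23
f 21 23 22
f 22 23 24
f 22 24 4
f 23 1 25
f 23 25 24
f 24 25 26
f 24 26 4
f 25 1 27
f 25 27 26
f 26 27 28
f 26 28 4
f 27 1 2
f 27 2 28
f 28 2 3
f 28 3 4
f 30 29 32
f 30 32 31
f 32 29 33
f 32 33 31
f 33 29 34
f 33 34 31
f 34 29 35
f 34 35 31
f 35 29 36
f 35 36 31
f 36 29 37
f 36 37 31
f 37 29 38
f 37 38 31
f 38 29 39
f 38 39 31
f 39 29 40
f 39 40 31
f 40 29 41
f 40 41 31
f 41 29 42
f 41 42 31
f 42 29 43
f 42 43 31
f 43 29 44
f 43 44 31
f 44 29 30
f 44 30 31
f 46 45 49
f 46 49 47
f 47 49 50
f 47 50 48
f 49 45 51
f 49 51 50
f 50 51 52
f 50 52 48
f 51 45 53
f 51 53 52
f 52 53 54
f 52 54 48
f 53 45 55
f 53 55 54
f 54 55 56
f 54 56 48
f 55 45 57
f 55 57 56
f 56 57 58
f 56 58 48
f 57 45 59
f 57 59 58
f 58 59 60
f 58 60 48
f 59 45 61
f 59 61 60
f 60 61 62
f 60 62 48
f 61 45 46
f 61 46 62
f 62 46 47
f 62 47 48



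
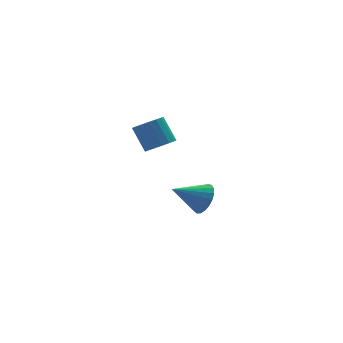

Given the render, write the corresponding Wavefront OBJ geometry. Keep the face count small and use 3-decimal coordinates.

v -0.837 1.845 1.658
v -0.006 2.012 1.723
v -0.292 2.943 2.968
v -1.123 2.775 2.902
v -0.145 2.303 1.474
v -0.431 3.233 2.719
v -0.442 2.488 1.267
v -0.728 3.419 2.512
v -0.83 2.526 1.15
v -1.115 3.457 2.394
v -1.219 2.408 1.149
v -1.505 3.339 2.393
v -1.521 2.161 1.264
v -1.807 3.092 2.509
v -1.666 1.841 1.47
v -1.952 2.772 2.714
v -1.621 1.523 1.719
v -1.907 2.453 2.963
v -1.397 1.278 1.953
v -1.683 2.208 3.198
v -1.044 1.162 2.12
v -1.33 2.093 3.365
v -0.644 1.204 2.181
v -0.93 2.134 3.426
v -0.288 1.392 2.123
v -0.574 2.322 3.367
v -0.058 1.683 1.957
v -0.344 2.614 3.202
v 2.387 3.718 -4.16
v 2.911 3.845 -3.317
v 0.733 4.042 -3.18
v 2.897 4.231 -3.469
v 2.794 4.529 -3.74
v 2.622 4.687 -4.084
v 2.409 4.677 -4.441
v 2.192 4.502 -4.749
v 2.009 4.191 -4.956
v 1.891 3.798 -5.024
v 1.859 3.391 -4.944
v 1.919 3.041 -4.727
v 2.059 2.808 -4.413
v 2.257 2.732 -4.055
v 2.476 2.827 -3.715
v 2.681 3.076 -3.452
v 2.835 3.436 -3.311
f 2 1 5
f 2 5 3
f 3 5 6
f 3 6 4
f 5 1 7
f 5 7 6
f 6 7 8
f 6 8 4
f 7 1 9
f 7 9 8
f 8 9 10
f 8 10 4
f 9 1 11
f 9 11 10
f 10 11 12
f 10 12 4
f 11 1 13
f 11 13 12
f 12 13 14
f 12 14 4
f 13 1 15
f 13 15 14
f 14 15 16
f 14 16 4
f 15 1 17
f 15 17 16
f 16 17 18
f 16 18 4
f 17 1 19
f 17 19 18
f 18 19 20
f 18 20 4
f 19 1 21
f 19 21 20
f 20 21 22
f 20 22 4
f 21 1 23
f 21 23 22
f 22 23 24
f 22 24 4
f 23 1 25
f 23 25 24
f 24 25 26
f 24 26 4
f 25 1 27
f 25 27 26
f 26 27 28
f 26 28 4
f 27 1 2
f 27 2 28
f 28 2 3
f 28 3 4
f 30 29 32
f 30 32 31
f 32 29 33
f 32 33 31
f 33 29 34
f 33 34 31
f 34 29 35
f 34 35 31
f 35 29 36
f 35 36 31
f 36 29 37
f 36 37 31
f 37 29 38
f 37 38 31
f 38 29 39
f 38 39 31
f 39 29 40
f 39 40 31
f 40 29 41
f 40 41 31
f 41 29 42
f 41 42 31
f 42 29 43
f 42 43 31
f 43 29 44
f 43 44 31
f 44 29 45
f 44 45 31
f 45 29 30
f 45 30 31



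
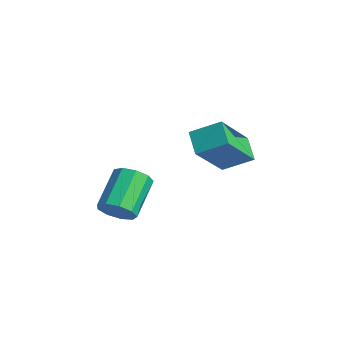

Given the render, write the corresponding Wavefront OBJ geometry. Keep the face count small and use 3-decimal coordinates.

v 2.517 -2.075 -0.847
v 2.95 -2.183 -0.321
v 2.097 -1.153 0.593
v 1.663 -1.045 0.067
v 3.103 -1.823 -0.585
v 2.25 -0.792 0.329
v 2.981 -1.58 -0.971
v 2.128 -0.55 -0.057
v 2.642 -1.57 -1.299
v 1.789 -0.539 -0.386
v 2.245 -1.795 -1.416
v 1.392 -0.765 -0.502
v 1.974 -2.152 -1.266
v 1.121 -1.122 -0.353
v 1.957 -2.473 -0.921
v 1.104 -1.443 -0.007
v 2.202 -2.607 -0.54
v 1.349 -1.577 0.374
v 2.594 -2.493 -0.303
v 1.741 -1.463 0.611
v 2.459 0.558 2.093
v 3.044 1.424 2.642
v 1.812 1.915 0.641
v 2.397 2.781 1.19
v 3.263 0.359 1.55
v 3.848 1.225 2.099
v 2.616 1.716 0.098
v 3.201 2.582 0.647
f 2 1 5
f 2 5 3
f 3 5 6
f 3 6 4
f 5 1 7
f 5 7 6
f 6 7 8
f 6 8 4
f 7 1 9
f 7 9 8
f 8 9 10
f 8 10 4
f 9 1 11
f 9 11 10
f 10 11 12
f 10 12 4
f 11 1 13
f 11 13 12
f 12 13 14
f 12 14 4
f 13 1 15
f 13 15 14
f 14 15 16
f 14 16 4
f 15 1 17
f 15 17 16
f 16 17 18
f 16 18 4
f 17 1 19
f 17 19 18
f 18 19 20
f 18 20 4
f 19 1 2
f 19 2 20
f 20 2 3
f 20 3 4
f 22 24 21
f 25 22 21
f 21 24 23
f 23 25 21
f 22 28 24
f 26 22 25
f 26 28 22
f 24 28 23
f 27 25 23
f 23 28 27
f 27 26 25
f 28 26 27



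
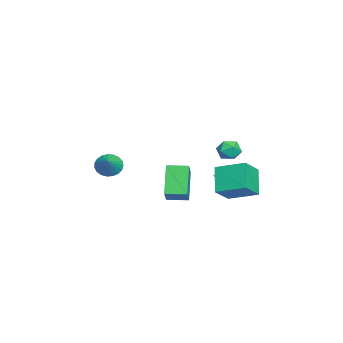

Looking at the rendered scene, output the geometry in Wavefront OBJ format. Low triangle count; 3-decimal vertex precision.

v 2.829 2.913 1.74
v 3.214 3.545 1.981
v 3.706 2.715 0.859
v 4.091 3.347 1.1
v 4.058 2.715 1.553
v 3.516 2.838 2.098
v 3.404 3.422 0.742
v 2.862 3.545 1.287
v 3.569 3.86 1.364
v 3.974 3.423 1.865
v 2.946 2.837 0.975
v 3.351 2.4 1.476
v 1.502 2.974 -3.27
v 0.178 2.84 -1.886
v 1.995 4.748 -2.627
v 0.672 4.614 -1.242
v 2.608 2.306 -2.278
v 1.285 2.172 -0.893
v 3.102 4.08 -1.634
v 1.778 3.946 -0.25
v 3.163 -0.396 -2.753
v 1.84 -0.44 -1.123
v 3.124 0.883 -2.75
v 1.801 0.84 -1.12
v 4.459 -0.36 -1.7
v 3.136 -0.403 -0.07
v 4.42 0.92 -1.697
v 3.097 0.876 -0.067
v -1.014 3.091 -3.427
v -0.743 2.77 -3.841
v -1.106 1.889 -2.553
v -0.518 2.88 -3.666
v -0.426 3.047 -3.427
v -0.492 3.226 -3.188
v -0.698 3.368 -3.013
v -0.988 3.437 -2.95
v -1.286 3.413 -3.014
v -1.511 3.303 -3.188
v -1.603 3.136 -3.427
v -1.537 2.957 -3.666
v -1.331 2.815 -3.841
v -1.04 2.746 -3.905
v 0.846 -3.969 -1.205
v 1.303 -4.35 -1.798
v 1.994 -3.851 -0.395
v 1.332 -4.014 -1.888
v 1.277 -3.67 -1.86
v 1.147 -3.378 -1.719
v 0.965 -3.188 -1.489
v 0.763 -3.134 -1.21
v 0.575 -3.223 -0.93
v 0.433 -3.442 -0.697
v 0.363 -3.752 -0.552
v 0.377 -4.1 -0.52
v 0.471 -4.425 -0.606
v 0.631 -4.671 -0.796
v 0.827 -4.796 -1.056
v 1.027 -4.778 -1.342
v 1.195 -4.62 -1.605
f 1 12 6
f 1 6 2
f 1 2 8
f 1 8 11
f 1 11 12
f 2 6 10
f 6 12 5
f 12 11 3
f 11 8 7
f 8 2 9
f 4 10 5
f 4 5 3
f 4 3 7
f 4 7 9
f 4 9 10
f 5 10 6
f 3 5 12
f 7 3 11
f 9 7 8
f 10 9 2
f 14 16 13
f 17 14 13
f 13 16 15
f 15 17 13
f 14 20 16
f 18 14 17
f 18 20 14
f 16 20 15
f 19 17 15
f 15 20 19
f 19 18 17
f 20 18 19
f 22 24 21
f 25 22 21
f 21 24 23
f 23 25 21
f 22 28 24
f 26 22 25
f 26 28 22
f 24 28 23
f 27 25 23
f 23 28 27
f 27 26 25
f 28 26 27
f 30 29 32
f 30 32 31
f 32 29 33
f 32 33 31
f 33 29 34
f 33 34 31
f 34 29 35
f 34 35 31
f 35 29 36
f 35 36 31
f 36 29 37
f 36 37 31
f 37 29 38
f 37 38 31
f 38 29 39
f 38 39 31
f 39 29 40
f 39 40 31
f 40 29 41
f 40 41 31
f 41 29 42
f 41 42 31
f 42 29 30
f 42 30 31
f 44 43 46
f 44 46 45
f 46 43 47
f 46 47 45
f 47 43 48
f 47 48 45
f 48 43 49
f 48 49 45
f 49 43 50
f 49 50 45
f 50 43 51
f 50 51 45
f 51 43 52
f 51 52 45
f 52 43 53
f 52 53 45
f 53 43 54
f 53 54 45
f 54 43 55
f 54 55 45
f 55 43 56
f 55 56 45
f 56 43 57
f 56 57 45
f 57 43 58
f 57 58 45
f 58 43 59
f 58 59 45
f 59 43 44
f 59 44 45



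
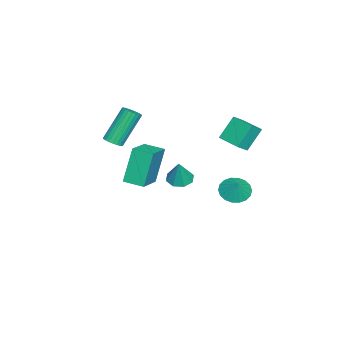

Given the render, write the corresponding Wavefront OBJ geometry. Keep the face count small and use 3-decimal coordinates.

v 3.465 1.736 0.057
v 3.814 1.16 -0.038
v 3.955 1.824 1.323
v 4.087 1.583 -0.172
v 3.995 2.095 -0.173
v 3.593 2.397 -0.038
v 3.116 2.312 0.152
v 2.844 1.889 0.286
v 2.936 1.377 0.287
v 3.337 1.075 0.152
v -2.465 2.86 -4.07
v -1.756 2.891 -4.555
v -1.915 3.12 -3.25
v -1.89 3.248 -4.578
v -2.138 3.529 -4.5
v -2.451 3.677 -4.337
v -2.767 3.664 -4.121
v -3.023 3.491 -3.895
v -3.168 3.193 -3.703
v -3.174 2.83 -3.584
v -3.04 2.472 -3.561
v -2.791 2.191 -3.639
v -2.478 2.043 -3.802
v -2.163 2.057 -4.018
v -1.907 2.229 -4.244
v -1.762 2.527 -4.436
v 1.754 -1.067 -1.307
v 1.104 -0.784 0.66
v 1.855 0.012 -1.428
v 1.206 0.294 0.538
v 3.314 -1.154 -0.778
v 2.665 -0.872 1.188
v 3.416 -0.076 -0.9
v 2.766 0.207 1.067
v 0.27 2.741 1.249
v -0.441 3.261 2.414
v -0.279 3.068 0.768
v -0.99 3.588 1.933
v 1.01 3.892 1.187
v 0.299 4.412 2.352
v 0.461 4.219 0.706
v -0.25 4.739 1.871
v -0.503 -2.966 -0.437
v -0.251 -3.361 -0.15
v -1.204 -2.65 1.665
v -1.457 -2.254 1.377
v -0.107 -3.201 -0.137
v -1.061 -2.49 1.678
v -0.024 -3.006 -0.17
v -0.978 -2.295 1.645
v -0.014 -2.805 -0.244
v -0.968 -2.094 1.571
v -0.079 -2.628 -0.347
v -1.032 -1.917 1.468
v -0.208 -2.502 -0.464
v -1.161 -1.791 1.351
v -0.382 -2.447 -0.576
v -1.335 -1.736 1.238
v -0.574 -2.471 -0.668
v -1.528 -1.76 1.147
v -0.756 -2.57 -0.725
v -1.709 -1.859 1.09
v -0.899 -2.73 -0.738
v -1.853 -2.019 1.077
v -0.982 -2.925 -0.705
v -1.936 -2.214 1.11
v -0.992 -3.126 -0.631
v -1.946 -2.415 1.184
v -0.928 -3.303 -0.528
v -1.881 -2.592 1.287
v -0.799 -3.429 -0.411
v -1.752 -2.718 1.404
v -0.625 -3.484 -0.298
v -1.578 -2.773 1.516
v -0.432 -3.46 -0.207
v -1.386 -2.749 1.608
f 2 1 4
f 2 4 3
f 4 1 5
f 4 5 3
f 5 1 6
f 5 6 3
f 6 1 7
f 6 7 3
f 7 1 8
f 7 8 3
f 8 1 9
f 8 9 3
f 9 1 10
f 9 10 3
f 10 1 2
f 10 2 3
f 12 11 14
f 12 14 13
f 14 11 15
f 14 15 13
f 15 11 16
f 15 16 13
f 16 11 17
f 16 17 13
f 17 11 18
f 17 18 13
f 18 11 19
f 18 19 13
f 19 11 20
f 19 20 13
f 20 11 21
f 20 21 13
f 21 11 22
f 21 22 13
f 22 11 23
f 22 23 13
f 23 11 24
f 23 24 13
f 24 11 25
f 24 25 13
f 25 11 26
f 25 26 13
f 26 11 12
f 26 12 13
f 28 30 27
f 31 28 27
f 27 30 29
f 29 31 27
f 28 34 30
f 32 28 31
f 32 34 28
f 30 34 29
f 33 31 29
f 29 34 33
f 33 32 31
f 34 32 33
f 36 38 35
f 39 36 35
f 35 38 37
f 37 39 35
f 36 42 38
f 40 36 39
f 40 42 36
f 38 42 37
f 41 39 37
f 37 42 41
f 41 40 39
f 42 40 41
f 44 43 47
f 44 47 45
f 45 47 48
f 45 48 46
f 47 43 49
f 47 49 48
f 48 49 50
f 48 50 46
f 49 43 51
f 49 51 50
f 50 51 52
f 50 52 46
f 51 43 53
f 51 53 52
f 52 53 54
f 52 54 46
f 53 43 55
f 53 55 54
f 54 55 56
f 54 56 46
f 55 43 57
f 55 57 56
f 56 57 58
f 56 58 46
f 57 43 59
f 57 59 58
f 58 59 60
f 58 60 46
f 59 43 61
f 59 61 60
f 60 61 62
f 60 62 46
f 61 43 63
f 61 63 62
f 62 63 64
f 62 64 46
f 63 43 65
f 63 65 64
f 64 65 66
f 64 66 46
f 65 43 67
f 65 67 66
f 66 67 68
f 66 68 46
f 67 43 69
f 67 69 68
f 68 69 70
f 68 70 46
f 69 43 71
f 69 71 70
f 70 71 72
f 70 72 46
f 71 43 73
f 71 73 72
f 72 73 74
f 72 74 46
f 73 43 75
f 73 75 74
f 74 75 76
f 74 76 46
f 75 43 44
f 75 44 76
f 76 44 45
f 76 45 46



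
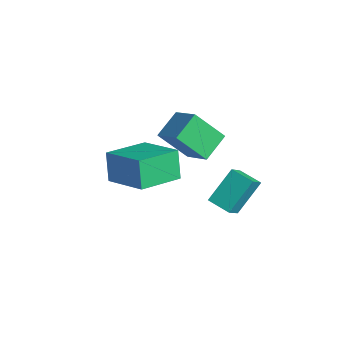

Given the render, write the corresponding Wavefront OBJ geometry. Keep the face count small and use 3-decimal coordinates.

v 2.3 -4.685 2.295
v 1.724 -4.422 3.622
v 2.118 -2.64 1.811
v 1.542 -2.377 3.138
v 4.278 -4.323 3.082
v 3.702 -4.06 4.409
v 4.096 -2.278 2.598
v 3.52 -2.015 3.925
v 2.43 0.791 -1.955
v 2.25 2.16 -0.635
v 3.481 1.179 -2.214
v 3.301 2.548 -0.894
v 2.999 -0.088 -0.966
v 2.819 1.281 0.354
v 4.05 0.3 -1.225
v 3.87 1.669 0.095
v 1.537 -0.766 2.63
v 1.107 0.503 3.304
v 0.096 -0.786 1.748
v -0.335 0.483 2.422
v 2.375 0.257 1.238
v 1.944 1.526 1.912
v 0.933 0.237 0.356
v 0.503 1.506 1.03
f 2 4 1
f 5 2 1
f 1 4 3
f 3 5 1
f 2 8 4
f 6 2 5
f 6 8 2
f 4 8 3
f 7 5 3
f 3 8 7
f 7 6 5
f 8 6 7
f 10 12 9
f 13 10 9
f 9 12 11
f 11 13 9
f 10 16 12
f 14 10 13
f 14 16 10
f 12 16 11
f 15 13 11
f 11 16 15
f 15 14 13
f 16 14 15
f 18 20 17
f 21 18 17
f 17 20 19
f 19 21 17
f 18 24 20
f 22 18 21
f 22 24 18
f 20 24 19
f 23 21 19
f 19 24 23
f 23 22 21
f 24 22 23



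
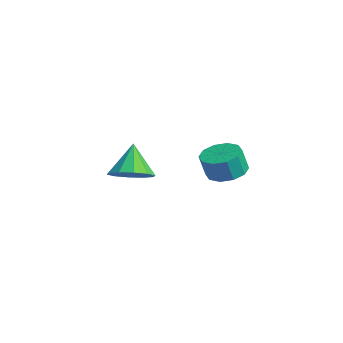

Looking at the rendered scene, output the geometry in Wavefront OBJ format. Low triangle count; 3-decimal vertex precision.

v -2.15 0.877 1.438
v -1.326 0.666 1.982
v -2.95 1.323 2.822
v -1.294 1.265 1.807
v -1.589 1.715 1.491
v -2.099 1.845 1.155
v -2.628 1.605 0.927
v -2.975 1.087 0.894
v -3.006 0.489 1.068
v -2.711 0.038 1.384
v -2.202 -0.092 1.72
v -1.672 0.148 1.949
v 2.754 2.856 3.463
v 3.601 2.72 3.396
v 3.632 2.408 4.43
v 2.786 2.544 4.497
v 3.527 3.223 3.55
v 3.559 2.912 4.584
v 3.158 3.586 3.671
v 3.189 3.275 4.705
v 2.634 3.67 3.712
v 2.666 3.359 4.746
v 2.157 3.443 3.659
v 2.189 3.131 4.692
v 1.908 2.992 3.53
v 1.939 2.68 4.564
v 1.981 2.488 3.376
v 2.013 2.177 4.41
v 2.351 2.125 3.255
v 2.382 1.814 4.289
v 2.874 2.041 3.214
v 2.906 1.73 4.248
v 3.351 2.269 3.268
v 3.383 1.957 4.301
f 2 1 4
f 2 4 3
f 4 1 5
f 4 5 3
f 5 1 6
f 5 6 3
f 6 1 7
f 6 7 3
f 7 1 8
f 7 8 3
f 8 1 9
f 8 9 3
f 9 1 10
f 9 10 3
f 10 1 11
f 10 11 3
f 11 1 12
f 11 12 3
f 12 1 2
f 12 2 3
f 14 13 17
f 14 17 15
f 15 17 18
f 15 18 16
f 17 13 19
f 17 19 18
f 18 19 20
f 18 20 16
f 19 13 21
f 19 21 20
f 20 21 22
f 20 22 16
f 21 13 23
f 21 23 22
f 22 23 24
f 22 24 16
f 23 13 25
f 23 25 24
f 24 25 26
f 24 26 16
f 25 13 27
f 25 27 26
f 26 27 28
f 26 28 16
f 27 13 29
f 27 29 28
f 28 29 30
f 28 30 16
f 29 13 31
f 29 31 30
f 30 31 32
f 30 32 16
f 31 13 33
f 31 33 32
f 32 33 34
f 32 34 16
f 33 13 14
f 33 14 34
f 34 14 15
f 34 15 16



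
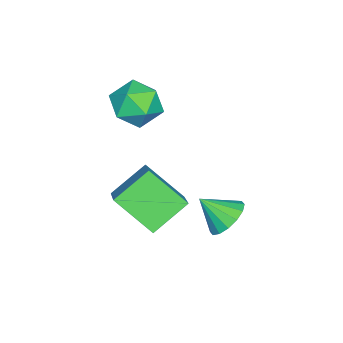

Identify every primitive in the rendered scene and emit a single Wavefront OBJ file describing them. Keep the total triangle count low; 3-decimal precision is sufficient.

v 0.831 -1.6 1.815
v 1.854 -1.59 1.19
v 0.206 -3.11 0.77
v 1.229 -3.1 0.145
v 1.235 -3.425 1.299
v 1.62 -2.492 1.945
v 0.44 -2.208 0.015
v 0.825 -1.275 0.661
v 1.612 -1.966 0.078
v 2.103 -2.719 0.872
v -0.043 -1.981 1.088
v 0.448 -2.734 1.882
v 1.864 -0.009 -3.37
v 1.743 -1.693 -2.023
v 3.258 0.726 -2.326
v 3.136 -0.958 -0.979
v 3.144 -0.942 -4.421
v 3.022 -2.626 -3.074
v 4.537 -0.207 -3.377
v 4.416 -1.891 -2.03
v 3.502 2.397 -2.419
v 3.921 1.868 -3.088
v 3.678 1.323 -1.461
v 4.287 2.118 -2.876
v 4.443 2.443 -2.541
v 4.346 2.756 -2.174
v 4.023 2.972 -1.872
v 3.561 3.034 -1.717
v 3.082 2.925 -1.751
v 2.716 2.675 -1.963
v 2.56 2.35 -2.298
v 2.657 2.038 -2.665
v 2.98 1.821 -2.967
v 3.442 1.759 -3.122
f 1 12 6
f 1 6 2
f 1 2 8
f 1 8 11
f 1 11 12
f 2 6 10
f 6 12 5
f 12 11 3
f 11 8 7
f 8 2 9
f 4 10 5
f 4 5 3
f 4 3 7
f 4 7 9
f 4 9 10
f 5 10 6
f 3 5 12
f 7 3 11
f 9 7 8
f 10 9 2
f 14 16 13
f 17 14 13
f 13 16 15
f 15 17 13
f 14 20 16
f 18 14 17
f 18 20 14
f 16 20 15
f 19 17 15
f 15 20 19
f 19 18 17
f 20 18 19
f 22 21 24
f 22 24 23
f 24 21 25
f 24 25 23
f 25 21 26
f 25 26 23
f 26 21 27
f 26 27 23
f 27 21 28
f 27 28 23
f 28 21 29
f 28 29 23
f 29 21 30
f 29 30 23
f 30 21 31
f 30 31 23
f 31 21 32
f 31 32 23
f 32 21 33
f 32 33 23
f 33 21 34
f 33 34 23
f 34 21 22
f 34 22 23



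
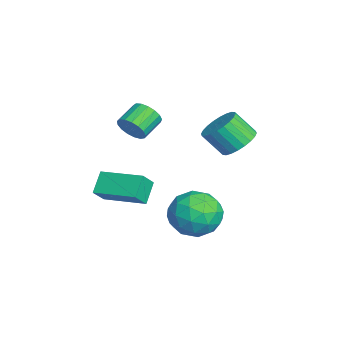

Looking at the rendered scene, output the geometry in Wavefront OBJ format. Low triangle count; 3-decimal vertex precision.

v -1.199 -1.305 -2.896
v -1.983 -0.954 -2.116
v -0.142 0.391 -2.596
v -0.926 0.741 -1.816
v -0.674 -1.761 -2.164
v -1.458 -1.411 -1.384
v 0.383 -0.066 -1.864
v -0.401 0.285 -1.084
v -2.398 4.403 -0.454
v -1.485 4.252 -0.365
v -1.728 3.387 0.682
v -2.642 3.537 0.594
v -1.532 4.535 -0.143
v -1.775 3.67 0.904
v -1.711 4.798 0.033
v -1.954 3.932 1.08
v -1.994 5 0.134
v -2.238 4.135 1.181
v -2.34 5.111 0.146
v -2.583 4.246 1.193
v -2.694 5.115 0.066
v -2.937 4.25 1.113
v -3.003 5.01 -0.092
v -3.246 4.145 0.955
v -3.22 4.813 -0.306
v -3.463 3.947 0.741
v -3.312 4.553 -0.542
v -3.555 3.688 0.505
v -3.265 4.27 -0.764
v -3.508 3.405 0.283
v -3.086 4.008 -0.94
v -3.329 3.142 0.107
v -2.802 3.805 -1.041
v -3.046 2.94 0.006
v -2.457 3.694 -1.053
v -2.7 2.829 -0.006
v -2.103 3.69 -0.973
v -2.346 2.825 0.074
v -1.794 3.795 -0.815
v -2.037 2.93 0.232
v -1.577 3.993 -0.601
v -1.82 3.127 0.446
v -0.196 3.13 -3.999
v 0.294 3.51 -2.925
v -0.134 1.23 -3.355
v 0.356 1.61 -2.281
v -0.822 1.883 -2.556
v -0.861 3.058 -2.954
v 1.021 1.682 -3.326
v 0.982 2.857 -3.724
v 1.046 2.616 -2.509
v -0.093 2.74 -2.033
v 0.253 2 -4.247
v -0.886 2.124 -3.771
v 0.043 3.487 -3.519
v 0.117 1.253 -2.761
v -0.576 1.414 -2.923
v -0.288 1.637 -2.291
v -0.635 3.221 -3.536
v -0.347 3.444 -2.904
v -1.003 2.488 -2.687
v 0.507 1.296 -3.376
v 0.795 1.519 -2.744
v 0.448 3.103 -3.989
v 0.736 3.326 -3.357
v 1.163 2.252 -3.593
v 0.774 3.185 -2.643
v 0.81 2.068 -2.264
v 1.201 2.11 -2.878
v 1.178 2.801 -3.112
v 0.104 3.258 -2.363
v 0.141 2.141 -1.984
v -0.552 2.301 -2.146
v -0.575 2.992 -2.38
v 0.546 2.732 -2.118
v 0.019 2.599 -4.296
v 0.056 1.482 -3.917
v 0.735 1.748 -3.9
v 0.712 2.439 -4.134
v -0.65 2.672 -4.016
v -0.614 1.555 -3.637
v -1.018 1.939 -3.168
v -1.041 2.63 -3.402
v -0.386 2.008 -4.162
v -1.583 -0.125 1.014
v -1.193 -0.119 1.619
v -1.967 0.591 2.111
v -2.357 0.585 1.506
v -1.066 0.145 1.437
v -1.841 0.855 1.929
v -1.059 0.347 1.158
v -1.833 1.057 1.65
v -1.171 0.441 0.846
v -1.945 1.151 1.338
v -1.377 0.405 0.572
v -2.152 1.115 1.064
v -1.631 0.248 0.4
v -2.405 0.958 0.892
v -1.874 0.005 0.368
v -2.648 0.715 0.86
v -2.05 -0.267 0.485
v -2.824 0.443 0.977
v -2.119 -0.507 0.722
v -2.893 0.203 1.214
v -2.065 -0.66 1.027
v -2.839 0.05 1.519
v -1.901 -0.689 1.328
v -2.675 0.02 1.82
v -1.664 -0.59 1.558
v -2.438 0.12 2.05
v -1.408 -0.384 1.663
v -2.183 0.326 2.155
f 2 4 1
f 5 2 1
f 1 4 3
f 3 5 1
f 2 8 4
f 6 2 5
f 6 8 2
f 4 8 3
f 7 5 3
f 3 8 7
f 7 6 5
f 8 6 7
f 10 9 13
f 10 13 11
f 11 13 14
f 11 14 12
f 13 9 15
f 13 15 14
f 14 15 16
f 14 16 12
f 15 9 17
f 15 17 16
f 16 17 18
f 16 18 12
f 17 9 19
f 17 19 18
f 18 19 20
f 18 20 12
f 19 9 21
f 19 21 20
f 20 21 22
f 20 22 12
f 21 9 23
f 21 23 22
f 22 23 24
f 22 24 12
f 23 9 25
f 23 25 24
f 24 25 26
f 24 26 12
f 25 9 27
f 25 27 26
f 26 27 28
f 26 28 12
f 27 9 29
f 27 29 28
f 28 29 30
f 28 30 12
f 29 9 31
f 29 31 30
f 30 31 32
f 30 32 12
f 31 9 33
f 31 33 32
f 32 33 34
f 32 34 12
f 33 9 35
f 33 35 34
f 34 35 36
f 34 36 12
f 35 9 37
f 35 37 36
f 36 37 38
f 36 38 12
f 37 9 39
f 37 39 38
f 38 39 40
f 38 40 12
f 39 9 41
f 39 41 40
f 40 41 42
f 40 42 12
f 41 9 10
f 41 10 42
f 42 10 11
f 42 11 12
f 43 80 59
f 80 54 83
f 59 83 48
f 80 83 59
f 43 59 55
f 59 48 60
f 55 60 44
f 59 60 55
f 43 55 64
f 55 44 65
f 64 65 50
f 55 65 64
f 43 64 76
f 64 50 79
f 76 79 53
f 64 79 76
f 43 76 80
f 76 53 84
f 80 84 54
f 76 84 80
f 44 60 71
f 60 48 74
f 71 74 52
f 60 74 71
f 48 83 61
f 83 54 82
f 61 82 47
f 83 82 61
f 54 84 81
f 84 53 77
f 81 77 45
f 84 77 81
f 53 79 78
f 79 50 66
f 78 66 49
f 79 66 78
f 50 65 70
f 65 44 67
f 70 67 51
f 65 67 70
f 46 72 58
f 72 52 73
f 58 73 47
f 72 73 58
f 46 58 56
f 58 47 57
f 56 57 45
f 58 57 56
f 46 56 63
f 56 45 62
f 63 62 49
f 56 62 63
f 46 63 68
f 63 49 69
f 68 69 51
f 63 69 68
f 46 68 72
f 68 51 75
f 72 75 52
f 68 75 72
f 47 73 61
f 73 52 74
f 61 74 48
f 73 74 61
f 45 57 81
f 57 47 82
f 81 82 54
f 57 82 81
f 49 62 78
f 62 45 77
f 78 77 53
f 62 77 78
f 51 69 70
f 69 49 66
f 70 66 50
f 69 66 70
f 52 75 71
f 75 51 67
f 71 67 44
f 75 67 71
f 86 85 89
f 86 89 87
f 87 89 90
f 87 90 88
f 89 85 91
f 89 91 90
f 90 91 92
f 90 92 88
f 91 85 93
f 91 93 92
f 92 93 94
f 92 94 88
f 93 85 95
f 93 95 94
f 94 95 96
f 94 96 88
f 95 85 97
f 95 97 96
f 96 97 98
f 96 98 88
f 97 85 99
f 97 99 98
f 98 99 100
f 98 100 88
f 99 85 101
f 99 101 100
f 100 101 102
f 100 102 88
f 101 85 103
f 101 103 102
f 102 103 104
f 102 104 88
f 103 85 105
f 103 105 104
f 104 105 106
f 104 106 88
f 105 85 107
f 105 107 106
f 106 107 108
f 106 108 88
f 107 85 109
f 107 109 108
f 108 109 110
f 108 110 88
f 109 85 111
f 109 111 110
f 110 111 112
f 110 112 88
f 111 85 86
f 111 86 112
f 112 86 87
f 112 87 88

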